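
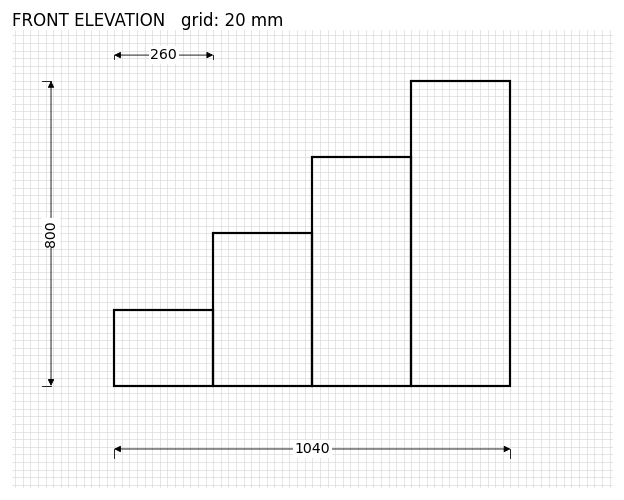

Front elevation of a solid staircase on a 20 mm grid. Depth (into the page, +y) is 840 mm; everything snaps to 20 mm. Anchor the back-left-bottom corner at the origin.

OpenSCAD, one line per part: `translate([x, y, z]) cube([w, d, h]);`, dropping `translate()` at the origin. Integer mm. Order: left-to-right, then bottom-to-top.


cube([260, 840, 200]);
translate([260, 0, 0]) cube([260, 840, 400]);
translate([520, 0, 0]) cube([260, 840, 600]);
translate([780, 0, 0]) cube([260, 840, 800]);


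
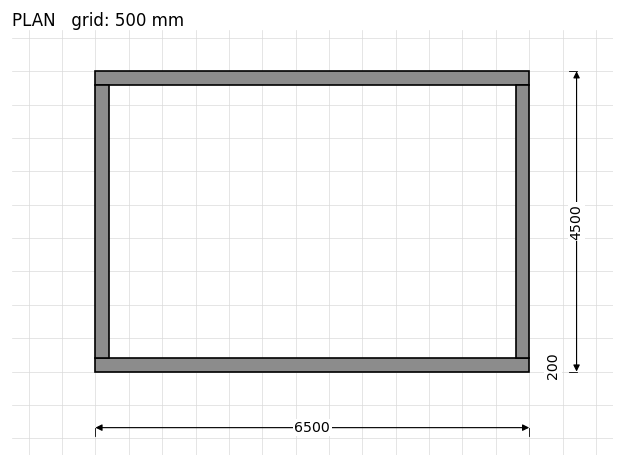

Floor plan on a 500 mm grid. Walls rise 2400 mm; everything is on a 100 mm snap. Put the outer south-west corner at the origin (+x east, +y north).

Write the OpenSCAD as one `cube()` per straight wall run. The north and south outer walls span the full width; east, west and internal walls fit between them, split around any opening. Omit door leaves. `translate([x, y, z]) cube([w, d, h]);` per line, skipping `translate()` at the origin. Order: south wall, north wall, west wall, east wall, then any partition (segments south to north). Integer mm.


cube([6500, 200, 2400]);
translate([0, 4300, 0]) cube([6500, 200, 2400]);
translate([0, 200, 0]) cube([200, 4100, 2400]);
translate([6300, 200, 0]) cube([200, 4100, 2400]);


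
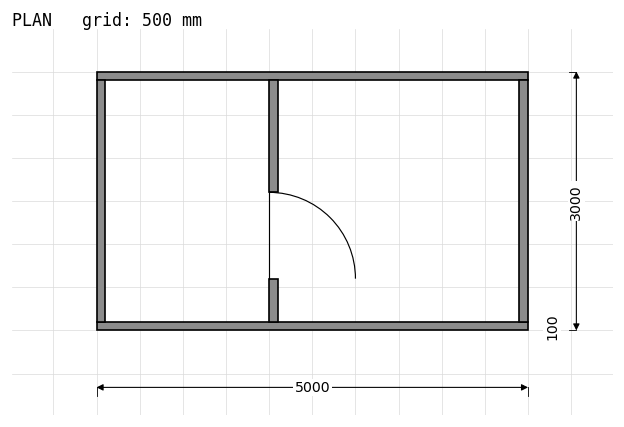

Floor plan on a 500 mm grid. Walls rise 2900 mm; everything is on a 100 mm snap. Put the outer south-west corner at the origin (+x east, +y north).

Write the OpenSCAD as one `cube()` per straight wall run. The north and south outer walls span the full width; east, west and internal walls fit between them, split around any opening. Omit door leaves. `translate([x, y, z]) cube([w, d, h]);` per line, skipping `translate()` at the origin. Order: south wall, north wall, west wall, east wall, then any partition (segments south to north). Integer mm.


cube([5000, 100, 2900]);
translate([0, 2900, 0]) cube([5000, 100, 2900]);
translate([0, 100, 0]) cube([100, 2800, 2900]);
translate([4900, 100, 0]) cube([100, 2800, 2900]);
translate([2000, 100, 0]) cube([100, 500, 2900]);
translate([2000, 1600, 0]) cube([100, 1300, 2900]);


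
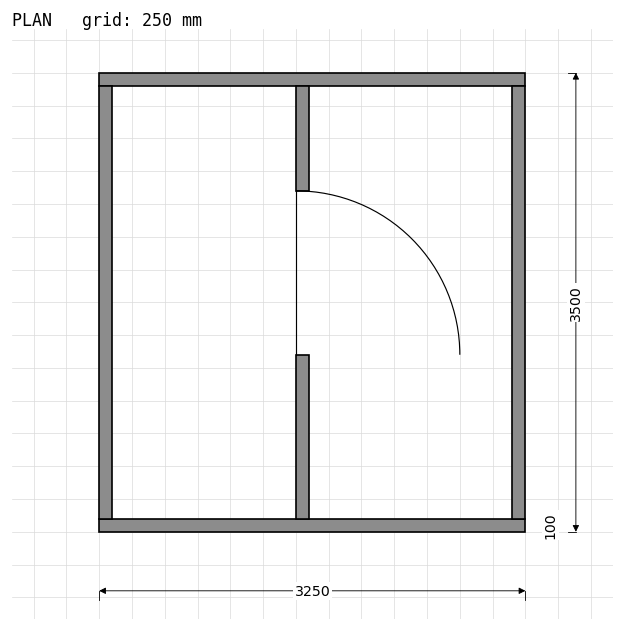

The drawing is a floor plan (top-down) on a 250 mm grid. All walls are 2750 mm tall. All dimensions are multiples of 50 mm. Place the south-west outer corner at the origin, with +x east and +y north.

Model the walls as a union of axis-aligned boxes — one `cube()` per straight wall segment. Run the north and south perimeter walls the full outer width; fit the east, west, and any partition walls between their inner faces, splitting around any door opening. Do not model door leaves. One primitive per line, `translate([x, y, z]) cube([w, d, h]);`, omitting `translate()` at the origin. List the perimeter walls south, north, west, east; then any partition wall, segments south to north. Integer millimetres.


cube([3250, 100, 2750]);
translate([0, 3400, 0]) cube([3250, 100, 2750]);
translate([0, 100, 0]) cube([100, 3300, 2750]);
translate([3150, 100, 0]) cube([100, 3300, 2750]);
translate([1500, 100, 0]) cube([100, 1250, 2750]);
translate([1500, 2600, 0]) cube([100, 800, 2750]);


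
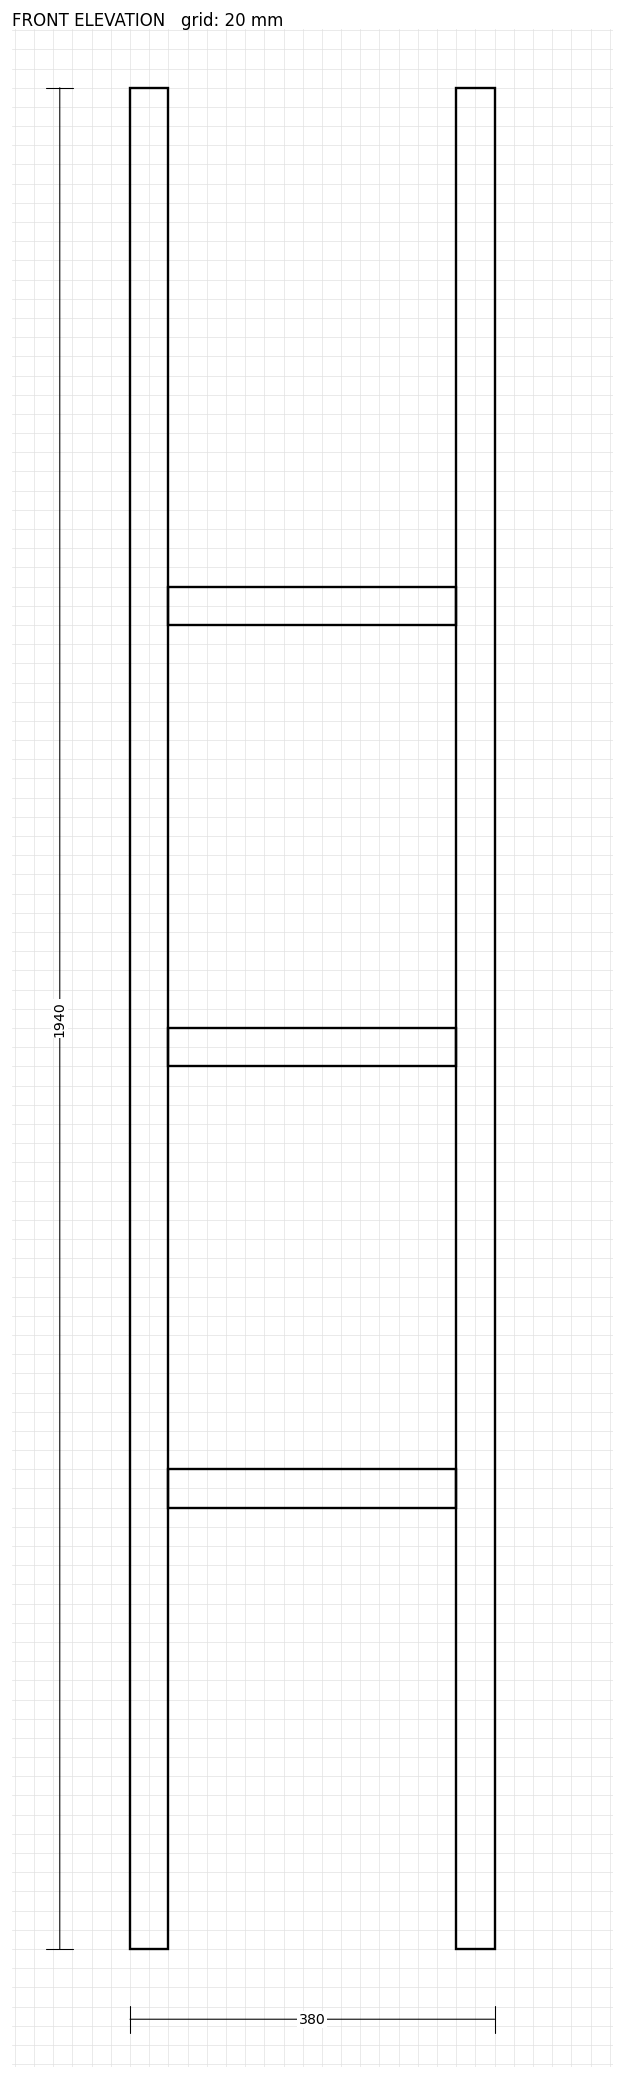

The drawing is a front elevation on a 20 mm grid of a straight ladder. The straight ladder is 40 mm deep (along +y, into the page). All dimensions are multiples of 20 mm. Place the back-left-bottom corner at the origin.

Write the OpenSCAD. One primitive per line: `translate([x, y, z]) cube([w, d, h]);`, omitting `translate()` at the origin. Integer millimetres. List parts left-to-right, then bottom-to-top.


cube([40, 40, 1940]);
translate([40, 0, 460]) cube([300, 40, 40]);
translate([40, 0, 920]) cube([300, 40, 40]);
translate([40, 0, 1380]) cube([300, 40, 40]);
translate([340, 0, 0]) cube([40, 40, 1940]);


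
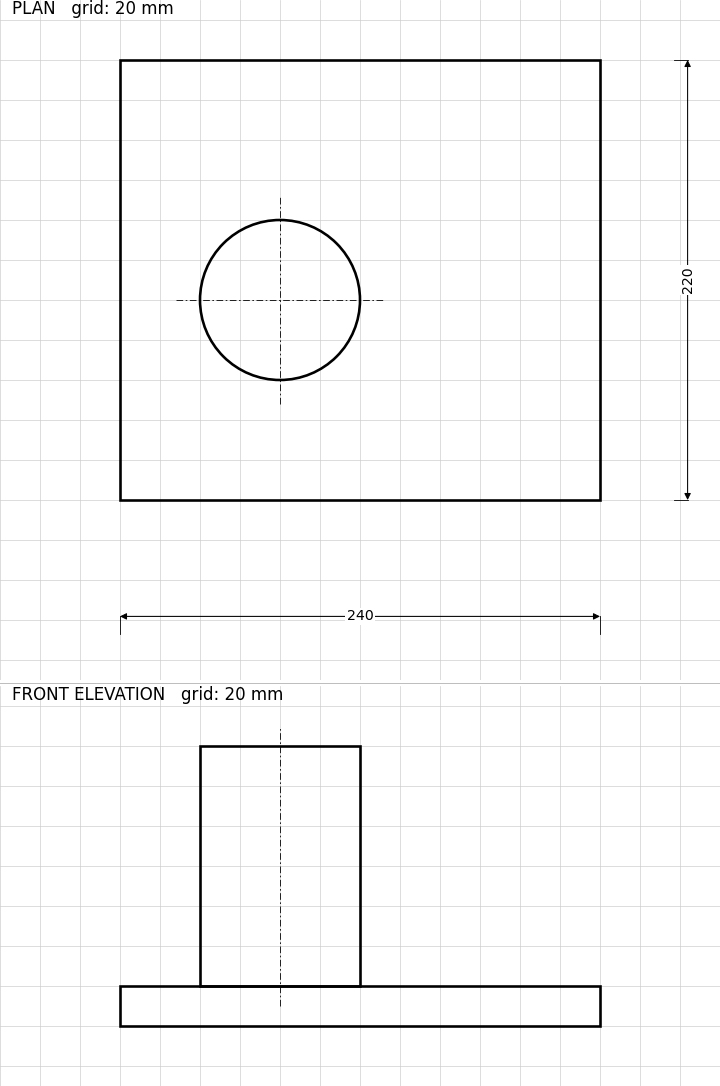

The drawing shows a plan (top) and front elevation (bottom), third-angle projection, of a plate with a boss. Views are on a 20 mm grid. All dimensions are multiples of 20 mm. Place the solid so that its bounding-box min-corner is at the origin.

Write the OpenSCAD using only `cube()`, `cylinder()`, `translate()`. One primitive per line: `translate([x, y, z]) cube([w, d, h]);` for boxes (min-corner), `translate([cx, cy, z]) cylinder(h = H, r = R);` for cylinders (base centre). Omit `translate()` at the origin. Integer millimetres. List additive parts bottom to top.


cube([240, 220, 20]);
translate([80, 100, 20]) cylinder(h = 120, r = 40);


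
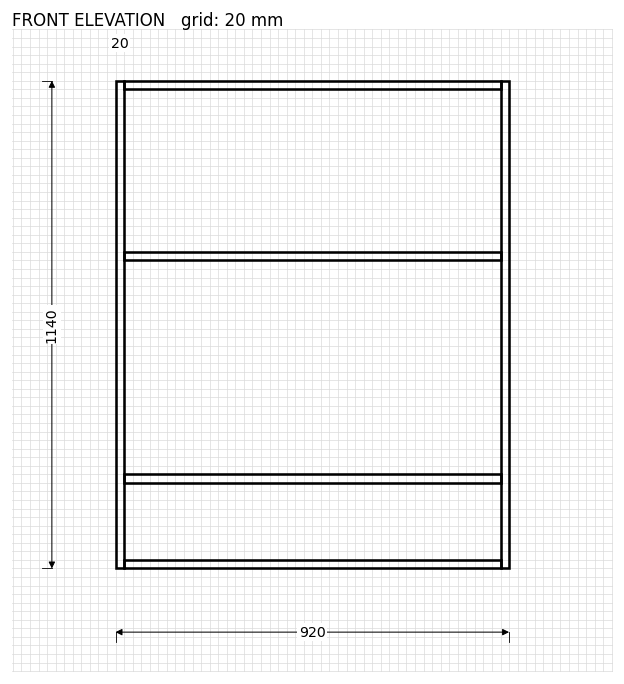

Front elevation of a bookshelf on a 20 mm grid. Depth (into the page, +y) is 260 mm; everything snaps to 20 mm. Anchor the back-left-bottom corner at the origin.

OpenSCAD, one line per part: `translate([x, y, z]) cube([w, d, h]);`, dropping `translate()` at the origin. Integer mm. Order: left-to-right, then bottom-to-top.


cube([20, 260, 1140]);
translate([20, 0, 0]) cube([880, 260, 20]);
translate([20, 0, 200]) cube([880, 260, 20]);
translate([20, 0, 720]) cube([880, 260, 20]);
translate([20, 0, 1120]) cube([880, 260, 20]);
translate([900, 0, 0]) cube([20, 260, 1140]);


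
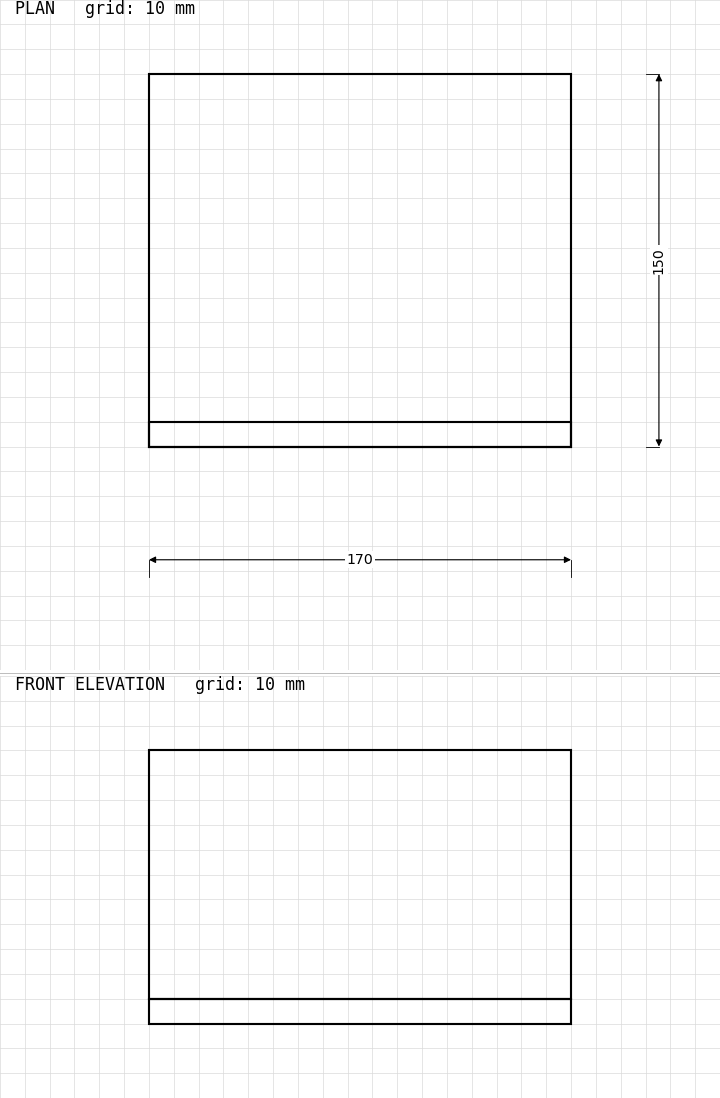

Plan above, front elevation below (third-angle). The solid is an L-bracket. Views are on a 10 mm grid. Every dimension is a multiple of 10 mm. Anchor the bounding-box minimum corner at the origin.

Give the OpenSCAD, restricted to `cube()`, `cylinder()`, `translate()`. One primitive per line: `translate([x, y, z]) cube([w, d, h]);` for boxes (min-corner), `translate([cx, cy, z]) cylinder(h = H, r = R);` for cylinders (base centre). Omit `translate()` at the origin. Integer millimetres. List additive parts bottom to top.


cube([170, 150, 10]);
translate([0, 0, 10]) cube([170, 10, 100]);


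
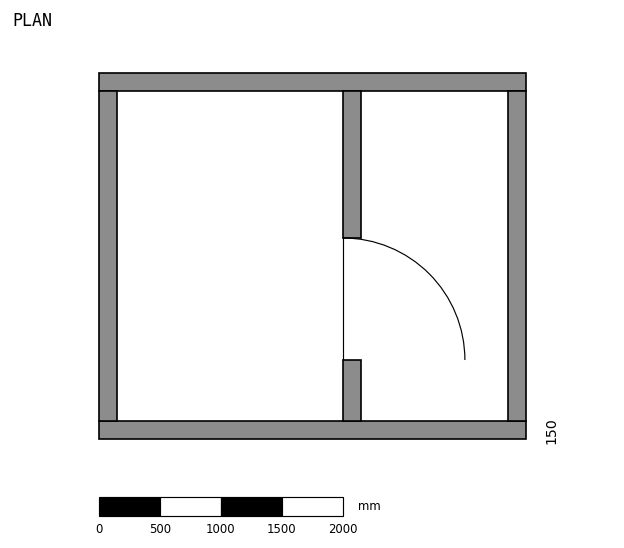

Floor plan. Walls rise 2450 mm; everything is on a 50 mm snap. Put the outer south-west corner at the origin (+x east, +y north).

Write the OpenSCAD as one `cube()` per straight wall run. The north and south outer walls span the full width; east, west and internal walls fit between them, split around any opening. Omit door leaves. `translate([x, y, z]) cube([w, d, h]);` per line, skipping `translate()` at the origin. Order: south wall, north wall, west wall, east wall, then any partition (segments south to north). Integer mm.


cube([3500, 150, 2450]);
translate([0, 2850, 0]) cube([3500, 150, 2450]);
translate([0, 150, 0]) cube([150, 2700, 2450]);
translate([3350, 150, 0]) cube([150, 2700, 2450]);
translate([2000, 150, 0]) cube([150, 500, 2450]);
translate([2000, 1650, 0]) cube([150, 1200, 2450]);


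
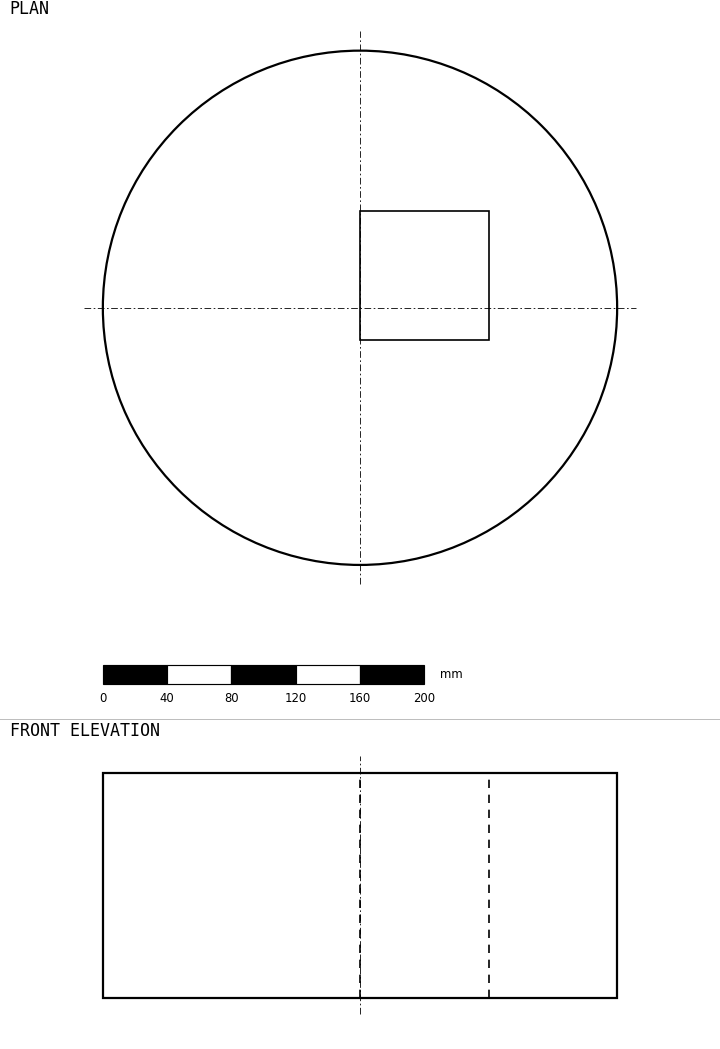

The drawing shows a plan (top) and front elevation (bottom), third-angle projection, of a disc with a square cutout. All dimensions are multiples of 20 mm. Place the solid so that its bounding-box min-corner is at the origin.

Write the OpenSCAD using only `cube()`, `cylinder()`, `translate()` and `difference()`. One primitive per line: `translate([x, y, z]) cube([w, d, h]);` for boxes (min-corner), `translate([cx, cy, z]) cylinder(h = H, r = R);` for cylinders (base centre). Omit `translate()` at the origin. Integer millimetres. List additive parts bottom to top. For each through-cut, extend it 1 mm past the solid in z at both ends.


difference() {
  translate([160, 160, 0]) cylinder(h = 140, r = 160);
  translate([160, 140, -1]) cube([80, 80, 142]);
}


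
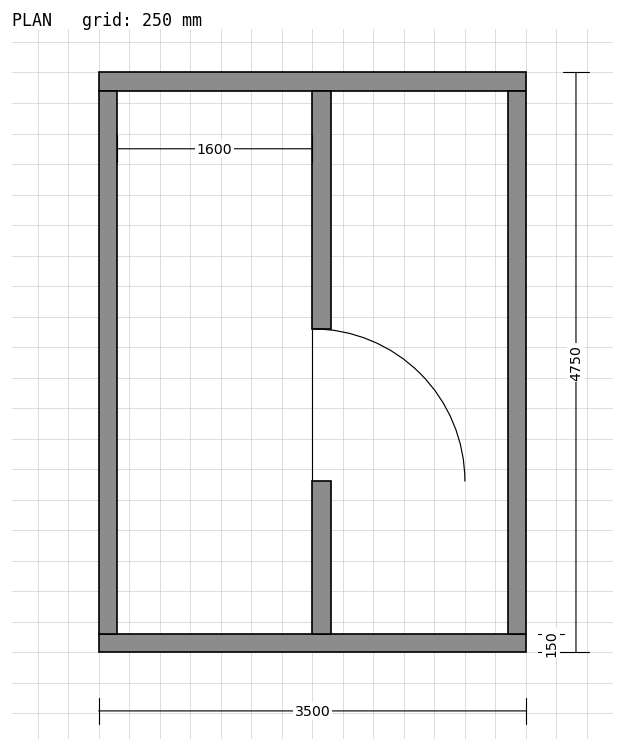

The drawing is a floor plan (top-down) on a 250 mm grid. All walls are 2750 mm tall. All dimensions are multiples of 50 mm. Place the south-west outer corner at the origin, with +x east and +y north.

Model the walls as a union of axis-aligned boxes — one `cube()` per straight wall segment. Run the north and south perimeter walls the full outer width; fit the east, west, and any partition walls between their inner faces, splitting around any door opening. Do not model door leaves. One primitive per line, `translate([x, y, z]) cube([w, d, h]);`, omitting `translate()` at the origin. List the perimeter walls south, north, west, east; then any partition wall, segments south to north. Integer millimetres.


cube([3500, 150, 2750]);
translate([0, 4600, 0]) cube([3500, 150, 2750]);
translate([0, 150, 0]) cube([150, 4450, 2750]);
translate([3350, 150, 0]) cube([150, 4450, 2750]);
translate([1750, 150, 0]) cube([150, 1250, 2750]);
translate([1750, 2650, 0]) cube([150, 1950, 2750]);


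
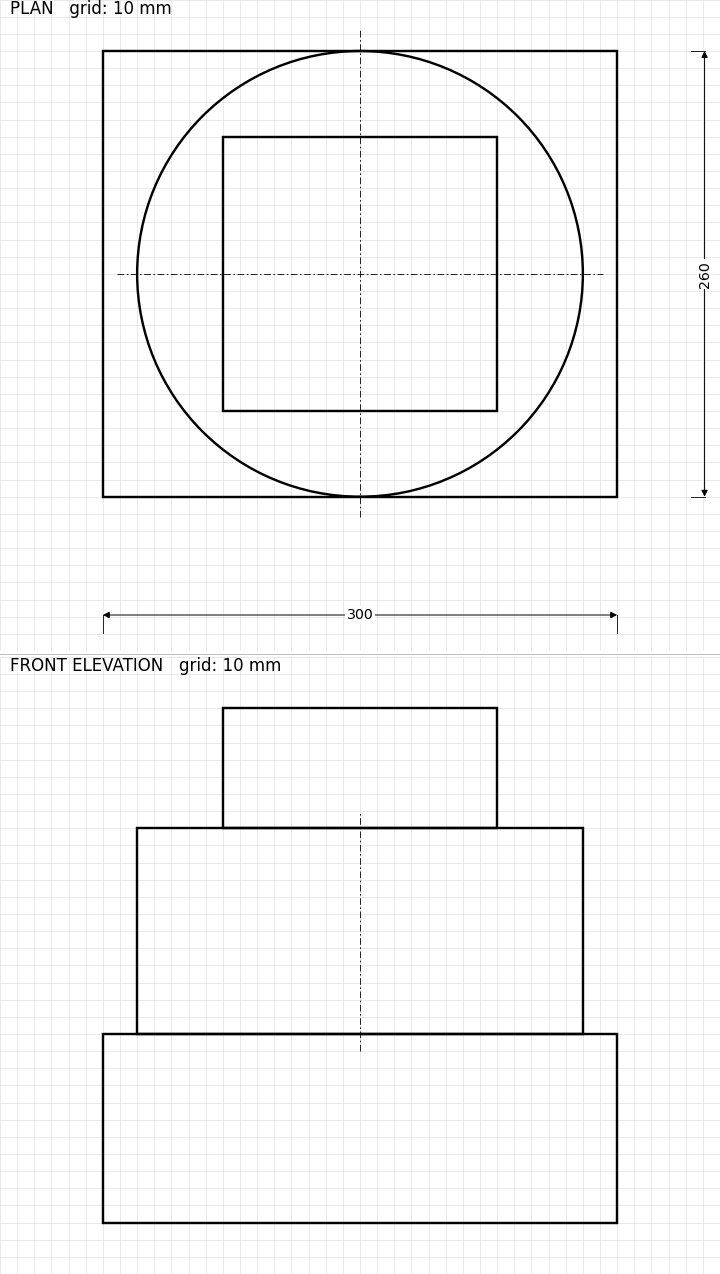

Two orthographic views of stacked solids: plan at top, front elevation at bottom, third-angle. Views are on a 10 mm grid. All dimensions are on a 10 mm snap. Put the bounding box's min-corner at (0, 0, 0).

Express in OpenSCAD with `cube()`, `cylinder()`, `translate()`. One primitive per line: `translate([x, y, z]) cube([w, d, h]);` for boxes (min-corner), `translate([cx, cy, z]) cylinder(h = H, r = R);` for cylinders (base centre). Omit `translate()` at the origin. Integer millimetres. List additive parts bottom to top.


cube([300, 260, 110]);
translate([150, 130, 110]) cylinder(h = 120, r = 130);
translate([70, 50, 230]) cube([160, 160, 70]);


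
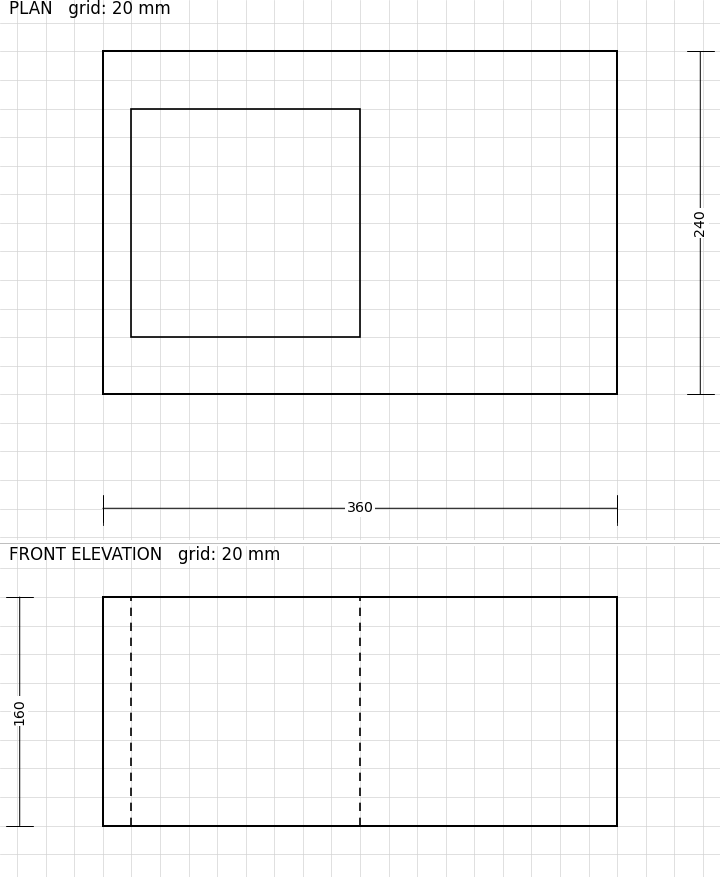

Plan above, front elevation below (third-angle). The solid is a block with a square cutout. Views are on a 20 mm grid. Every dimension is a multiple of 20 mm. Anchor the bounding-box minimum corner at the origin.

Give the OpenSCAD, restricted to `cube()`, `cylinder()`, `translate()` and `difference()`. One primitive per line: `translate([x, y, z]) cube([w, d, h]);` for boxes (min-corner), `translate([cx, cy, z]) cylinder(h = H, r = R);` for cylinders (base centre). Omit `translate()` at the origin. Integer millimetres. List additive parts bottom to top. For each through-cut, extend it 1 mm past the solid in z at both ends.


difference() {
  cube([360, 240, 160]);
  translate([20, 40, -1]) cube([160, 160, 162]);
}


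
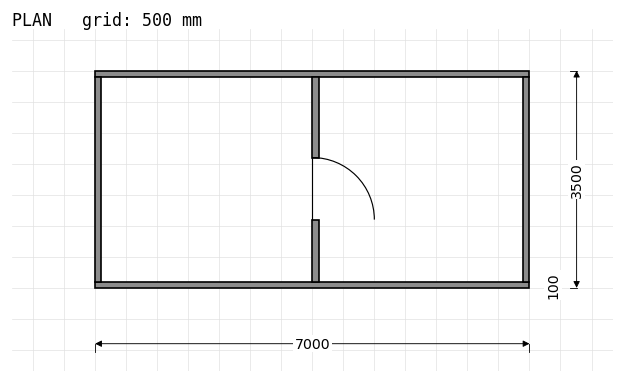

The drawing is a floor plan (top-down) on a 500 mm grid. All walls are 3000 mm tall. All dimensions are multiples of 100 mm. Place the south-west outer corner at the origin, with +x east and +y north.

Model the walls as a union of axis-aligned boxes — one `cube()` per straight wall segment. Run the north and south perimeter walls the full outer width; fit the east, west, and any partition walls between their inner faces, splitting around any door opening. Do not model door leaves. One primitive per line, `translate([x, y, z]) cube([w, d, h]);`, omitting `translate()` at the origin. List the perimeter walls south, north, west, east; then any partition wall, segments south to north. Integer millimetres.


cube([7000, 100, 3000]);
translate([0, 3400, 0]) cube([7000, 100, 3000]);
translate([0, 100, 0]) cube([100, 3300, 3000]);
translate([6900, 100, 0]) cube([100, 3300, 3000]);
translate([3500, 100, 0]) cube([100, 1000, 3000]);
translate([3500, 2100, 0]) cube([100, 1300, 3000]);


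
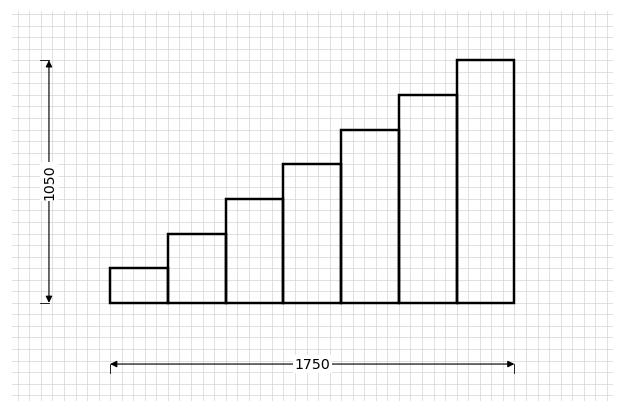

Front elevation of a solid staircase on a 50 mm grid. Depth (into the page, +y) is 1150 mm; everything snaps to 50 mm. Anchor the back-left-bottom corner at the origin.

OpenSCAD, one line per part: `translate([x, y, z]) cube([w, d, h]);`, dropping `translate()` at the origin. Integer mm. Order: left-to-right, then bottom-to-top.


cube([250, 1150, 150]);
translate([250, 0, 0]) cube([250, 1150, 300]);
translate([500, 0, 0]) cube([250, 1150, 450]);
translate([750, 0, 0]) cube([250, 1150, 600]);
translate([1000, 0, 0]) cube([250, 1150, 750]);
translate([1250, 0, 0]) cube([250, 1150, 900]);
translate([1500, 0, 0]) cube([250, 1150, 1050]);


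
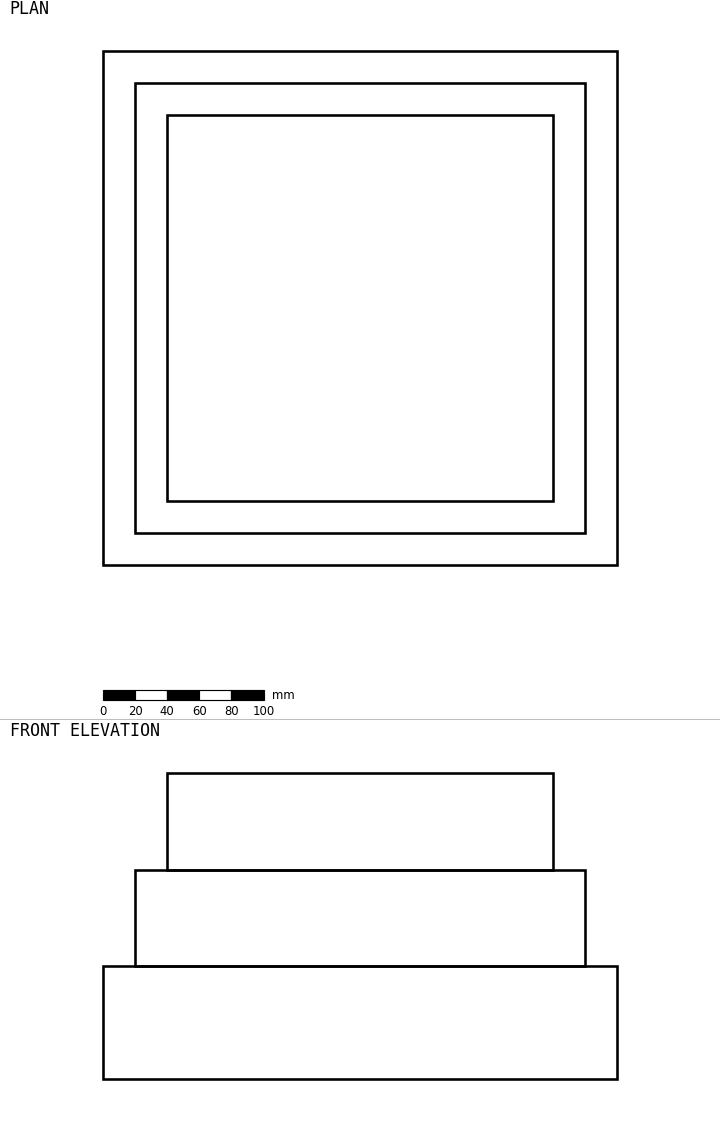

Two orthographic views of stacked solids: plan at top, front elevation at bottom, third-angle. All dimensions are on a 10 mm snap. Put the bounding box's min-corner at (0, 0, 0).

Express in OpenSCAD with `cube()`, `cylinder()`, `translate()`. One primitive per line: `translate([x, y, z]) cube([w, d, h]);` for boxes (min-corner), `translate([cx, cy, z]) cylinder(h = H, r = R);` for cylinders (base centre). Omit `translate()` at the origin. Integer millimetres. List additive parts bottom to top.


cube([320, 320, 70]);
translate([20, 20, 70]) cube([280, 280, 60]);
translate([40, 40, 130]) cube([240, 240, 60]);


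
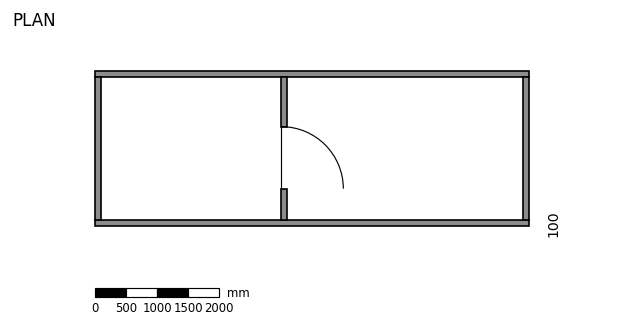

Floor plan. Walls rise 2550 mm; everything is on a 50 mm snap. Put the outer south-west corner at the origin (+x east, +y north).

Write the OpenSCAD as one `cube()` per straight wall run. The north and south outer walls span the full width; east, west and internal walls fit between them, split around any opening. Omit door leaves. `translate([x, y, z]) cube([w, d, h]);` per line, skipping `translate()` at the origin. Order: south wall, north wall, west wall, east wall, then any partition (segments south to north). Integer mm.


cube([7000, 100, 2550]);
translate([0, 2400, 0]) cube([7000, 100, 2550]);
translate([0, 100, 0]) cube([100, 2300, 2550]);
translate([6900, 100, 0]) cube([100, 2300, 2550]);
translate([3000, 100, 0]) cube([100, 500, 2550]);
translate([3000, 1600, 0]) cube([100, 800, 2550]);


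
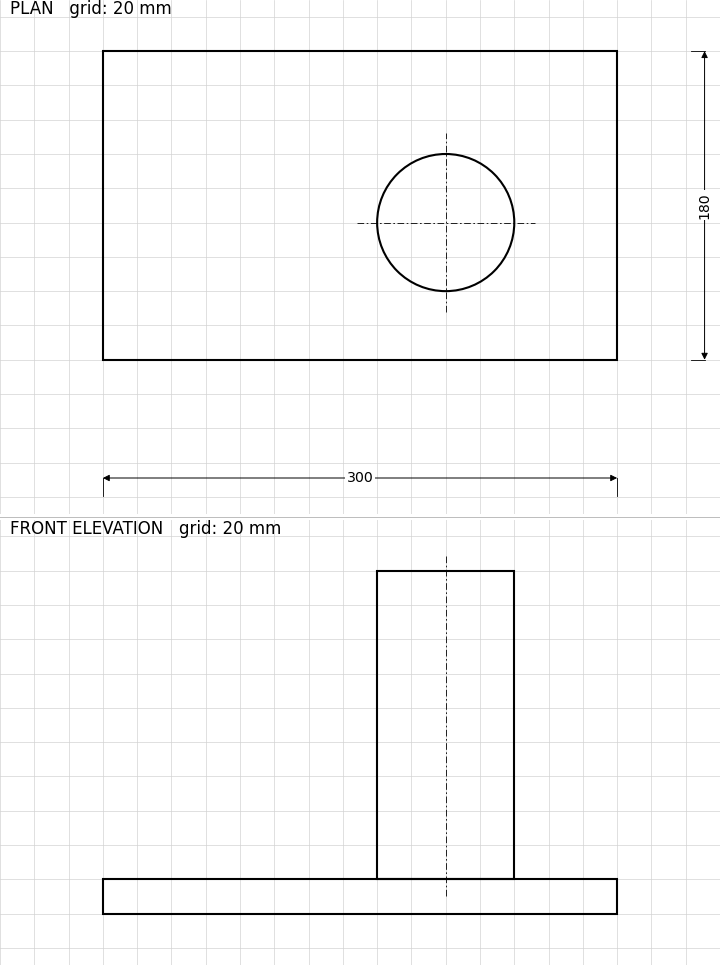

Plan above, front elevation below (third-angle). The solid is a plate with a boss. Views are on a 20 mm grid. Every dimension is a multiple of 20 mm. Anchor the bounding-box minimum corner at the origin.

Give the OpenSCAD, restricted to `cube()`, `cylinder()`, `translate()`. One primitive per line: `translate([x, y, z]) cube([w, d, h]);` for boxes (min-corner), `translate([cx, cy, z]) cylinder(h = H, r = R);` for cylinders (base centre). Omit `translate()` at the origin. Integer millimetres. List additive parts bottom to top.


cube([300, 180, 20]);
translate([200, 80, 20]) cylinder(h = 180, r = 40);


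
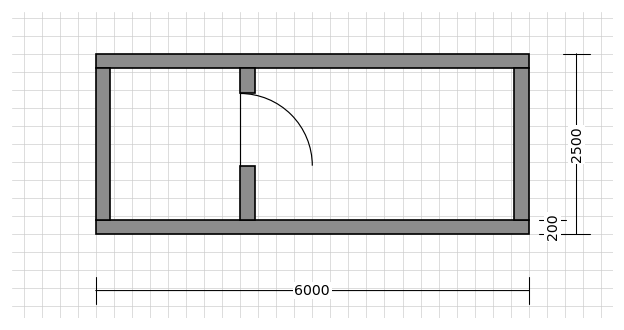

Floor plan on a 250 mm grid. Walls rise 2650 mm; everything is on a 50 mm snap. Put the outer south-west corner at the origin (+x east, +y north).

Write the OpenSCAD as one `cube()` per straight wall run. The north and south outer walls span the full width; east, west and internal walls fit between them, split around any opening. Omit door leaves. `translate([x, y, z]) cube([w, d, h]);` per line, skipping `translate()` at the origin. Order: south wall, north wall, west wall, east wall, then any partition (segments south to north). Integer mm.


cube([6000, 200, 2650]);
translate([0, 2300, 0]) cube([6000, 200, 2650]);
translate([0, 200, 0]) cube([200, 2100, 2650]);
translate([5800, 200, 0]) cube([200, 2100, 2650]);
translate([2000, 200, 0]) cube([200, 750, 2650]);
translate([2000, 1950, 0]) cube([200, 350, 2650]);


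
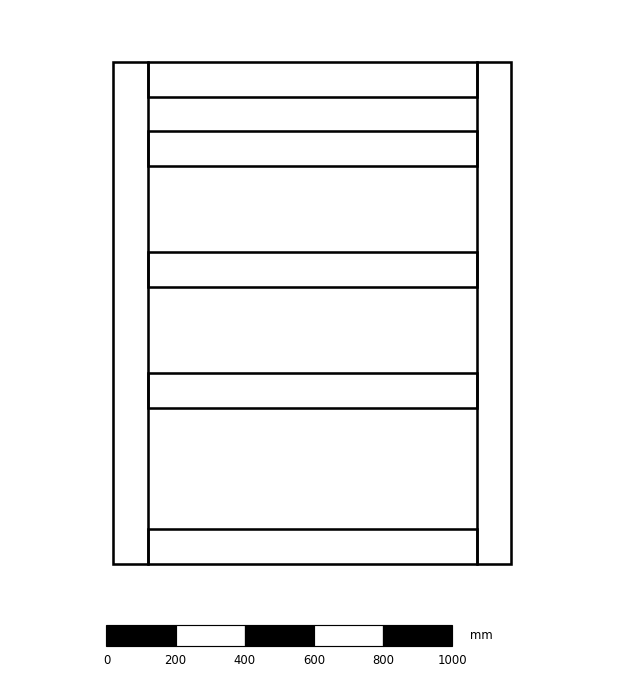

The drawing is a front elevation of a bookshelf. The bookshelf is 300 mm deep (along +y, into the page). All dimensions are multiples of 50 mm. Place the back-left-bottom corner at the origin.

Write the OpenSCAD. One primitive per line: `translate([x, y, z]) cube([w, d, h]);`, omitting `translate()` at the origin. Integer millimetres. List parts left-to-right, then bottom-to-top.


cube([100, 300, 1450]);
translate([100, 0, 0]) cube([950, 300, 100]);
translate([100, 0, 450]) cube([950, 300, 100]);
translate([100, 0, 800]) cube([950, 300, 100]);
translate([100, 0, 1150]) cube([950, 300, 100]);
translate([100, 0, 1350]) cube([950, 300, 100]);
translate([1050, 0, 0]) cube([100, 300, 1450]);


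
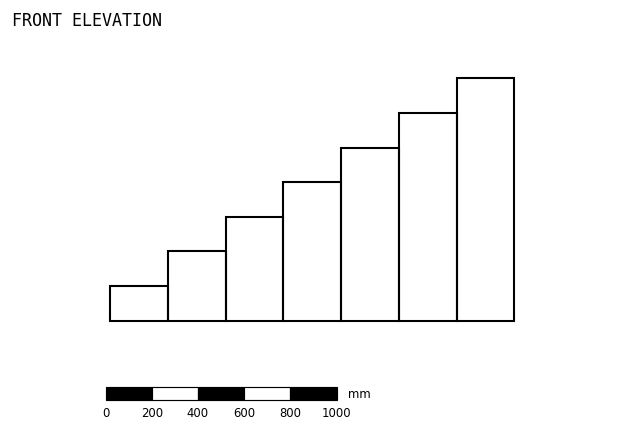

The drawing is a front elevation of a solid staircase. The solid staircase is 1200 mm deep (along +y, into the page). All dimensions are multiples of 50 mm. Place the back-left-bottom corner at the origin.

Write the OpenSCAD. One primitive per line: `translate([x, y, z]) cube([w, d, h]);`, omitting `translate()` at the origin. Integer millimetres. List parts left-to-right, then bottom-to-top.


cube([250, 1200, 150]);
translate([250, 0, 0]) cube([250, 1200, 300]);
translate([500, 0, 0]) cube([250, 1200, 450]);
translate([750, 0, 0]) cube([250, 1200, 600]);
translate([1000, 0, 0]) cube([250, 1200, 750]);
translate([1250, 0, 0]) cube([250, 1200, 900]);
translate([1500, 0, 0]) cube([250, 1200, 1050]);


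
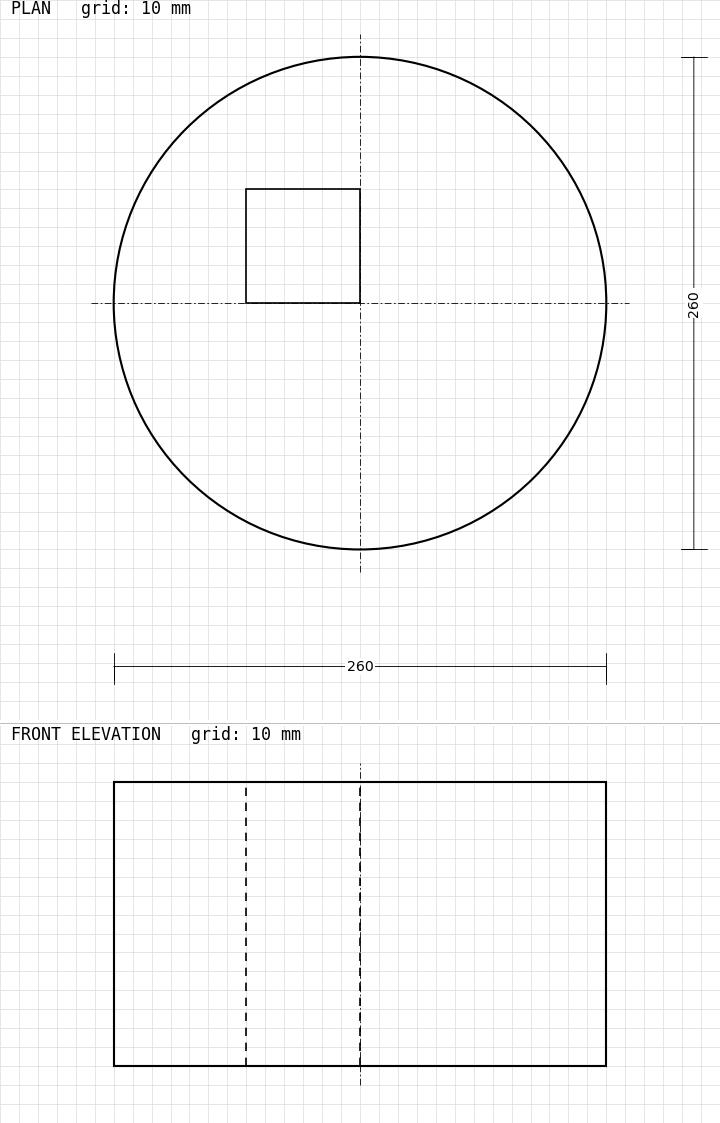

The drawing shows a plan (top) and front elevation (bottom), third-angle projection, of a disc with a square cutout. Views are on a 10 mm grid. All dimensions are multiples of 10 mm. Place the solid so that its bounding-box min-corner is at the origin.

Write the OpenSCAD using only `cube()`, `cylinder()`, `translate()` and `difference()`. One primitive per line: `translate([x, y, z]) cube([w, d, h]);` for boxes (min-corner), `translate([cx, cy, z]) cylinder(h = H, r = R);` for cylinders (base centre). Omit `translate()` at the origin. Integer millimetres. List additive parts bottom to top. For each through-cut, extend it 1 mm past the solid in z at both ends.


difference() {
  translate([130, 130, 0]) cylinder(h = 150, r = 130);
  translate([70, 130, -1]) cube([60, 60, 152]);
}


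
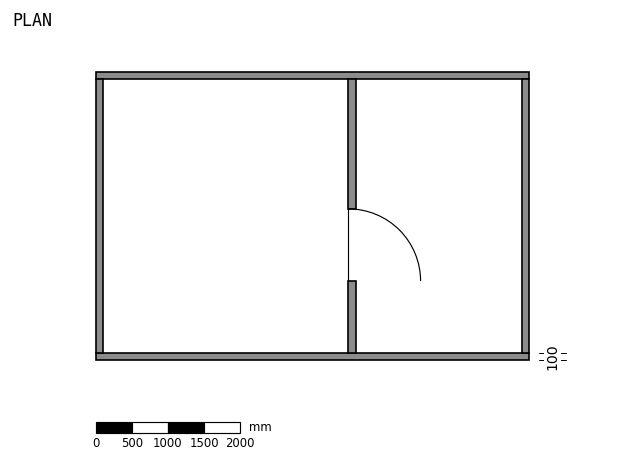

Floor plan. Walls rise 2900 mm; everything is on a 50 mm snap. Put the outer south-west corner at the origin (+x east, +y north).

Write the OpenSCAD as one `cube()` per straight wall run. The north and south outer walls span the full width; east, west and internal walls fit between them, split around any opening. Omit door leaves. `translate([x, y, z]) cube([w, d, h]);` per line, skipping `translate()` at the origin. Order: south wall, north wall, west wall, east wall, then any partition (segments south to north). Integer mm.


cube([6000, 100, 2900]);
translate([0, 3900, 0]) cube([6000, 100, 2900]);
translate([0, 100, 0]) cube([100, 3800, 2900]);
translate([5900, 100, 0]) cube([100, 3800, 2900]);
translate([3500, 100, 0]) cube([100, 1000, 2900]);
translate([3500, 2100, 0]) cube([100, 1800, 2900]);


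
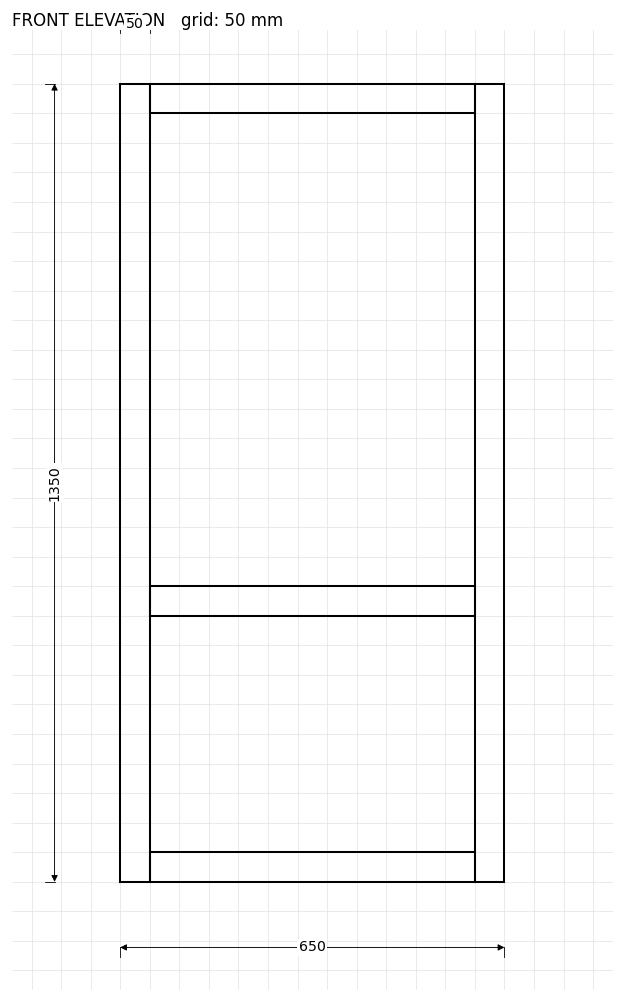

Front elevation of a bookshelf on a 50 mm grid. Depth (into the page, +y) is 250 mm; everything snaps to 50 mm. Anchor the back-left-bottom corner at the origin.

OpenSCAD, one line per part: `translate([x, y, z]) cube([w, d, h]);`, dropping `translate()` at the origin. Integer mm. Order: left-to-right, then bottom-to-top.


cube([50, 250, 1350]);
translate([50, 0, 0]) cube([550, 250, 50]);
translate([50, 0, 450]) cube([550, 250, 50]);
translate([50, 0, 1300]) cube([550, 250, 50]);
translate([600, 0, 0]) cube([50, 250, 1350]);


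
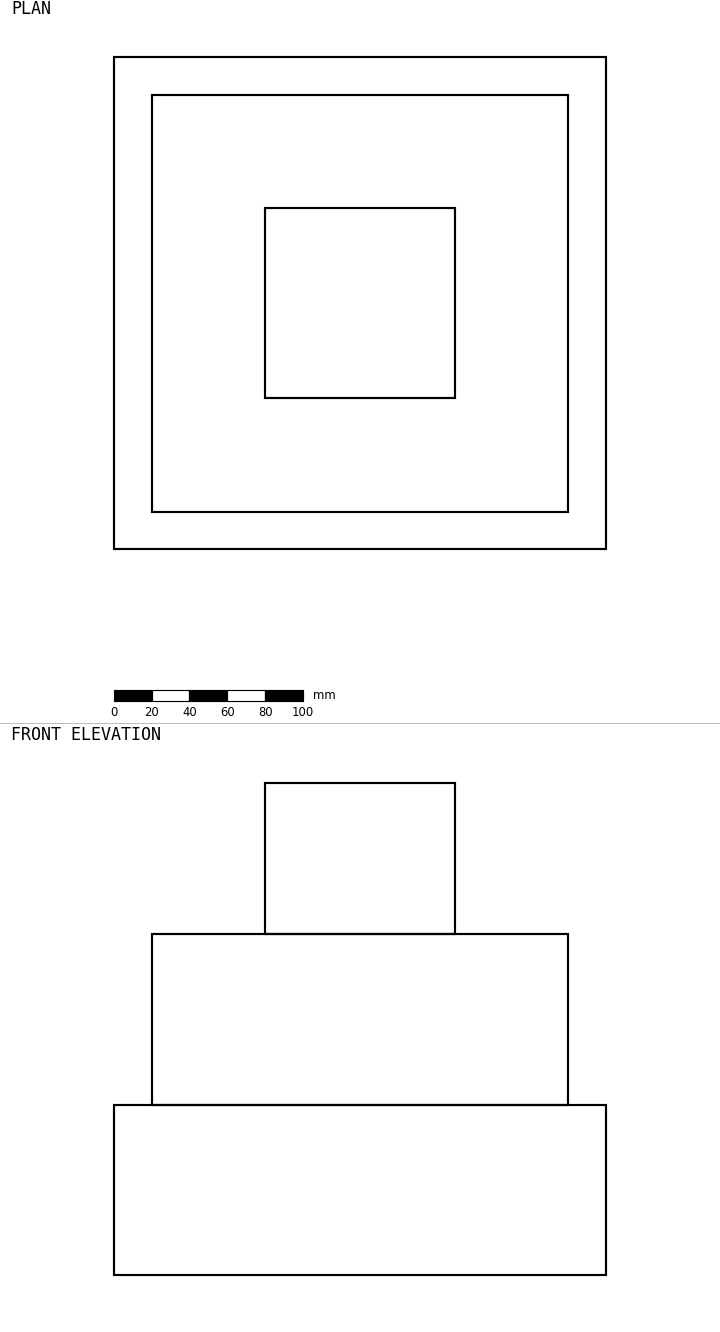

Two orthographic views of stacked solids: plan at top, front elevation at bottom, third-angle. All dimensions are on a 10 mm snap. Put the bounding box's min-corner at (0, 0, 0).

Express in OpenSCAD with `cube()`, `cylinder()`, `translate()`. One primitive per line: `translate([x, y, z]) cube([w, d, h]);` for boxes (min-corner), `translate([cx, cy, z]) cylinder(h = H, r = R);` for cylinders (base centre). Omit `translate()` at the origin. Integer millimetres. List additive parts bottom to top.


cube([260, 260, 90]);
translate([20, 20, 90]) cube([220, 220, 90]);
translate([80, 80, 180]) cube([100, 100, 80]);


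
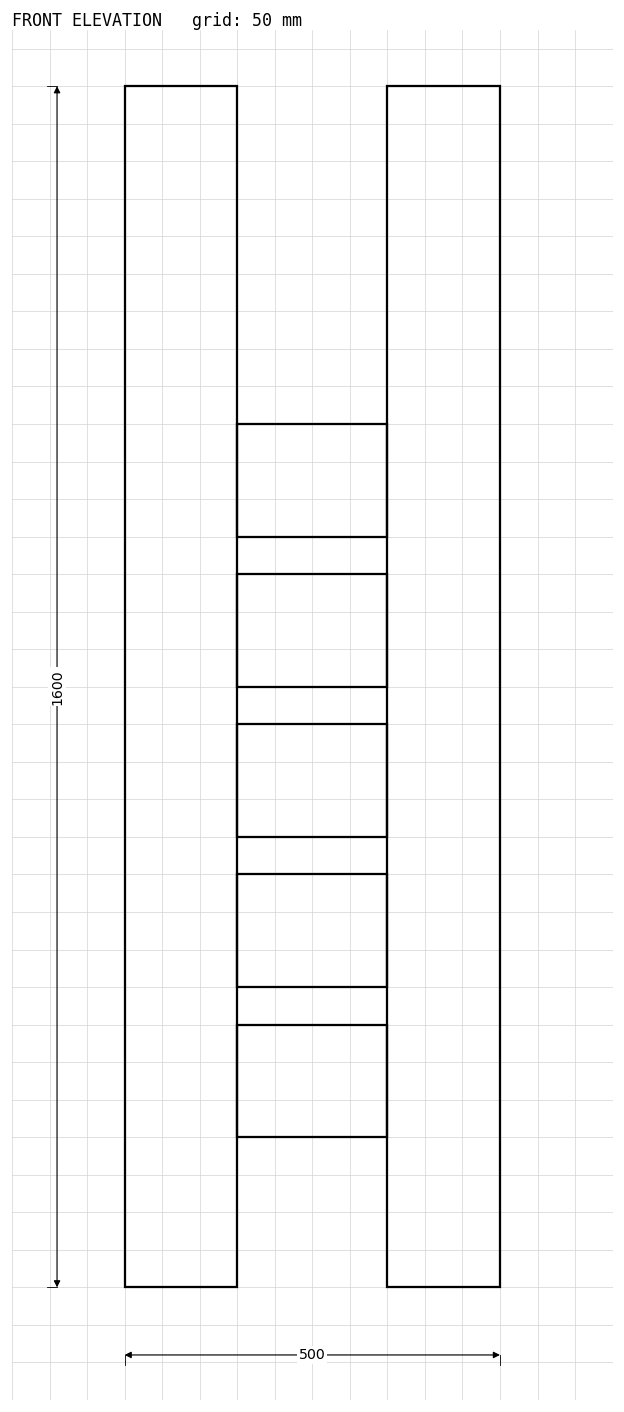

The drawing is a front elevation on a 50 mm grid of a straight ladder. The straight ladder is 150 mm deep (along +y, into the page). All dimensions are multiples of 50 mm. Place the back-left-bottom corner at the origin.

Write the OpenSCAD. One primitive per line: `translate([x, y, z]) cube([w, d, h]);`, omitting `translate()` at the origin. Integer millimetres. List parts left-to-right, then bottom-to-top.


cube([150, 150, 1600]);
translate([150, 0, 200]) cube([200, 150, 150]);
translate([150, 0, 400]) cube([200, 150, 150]);
translate([150, 0, 600]) cube([200, 150, 150]);
translate([150, 0, 800]) cube([200, 150, 150]);
translate([150, 0, 1000]) cube([200, 150, 150]);
translate([350, 0, 0]) cube([150, 150, 1600]);


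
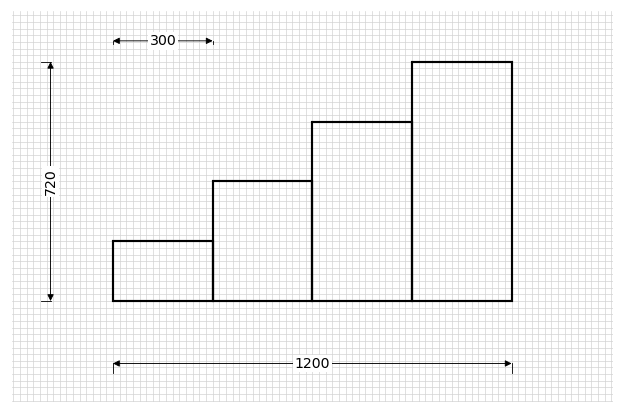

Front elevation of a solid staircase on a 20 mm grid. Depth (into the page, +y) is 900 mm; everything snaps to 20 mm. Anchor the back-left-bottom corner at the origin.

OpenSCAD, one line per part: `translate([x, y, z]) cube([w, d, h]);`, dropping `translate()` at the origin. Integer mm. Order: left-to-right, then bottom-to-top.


cube([300, 900, 180]);
translate([300, 0, 0]) cube([300, 900, 360]);
translate([600, 0, 0]) cube([300, 900, 540]);
translate([900, 0, 0]) cube([300, 900, 720]);


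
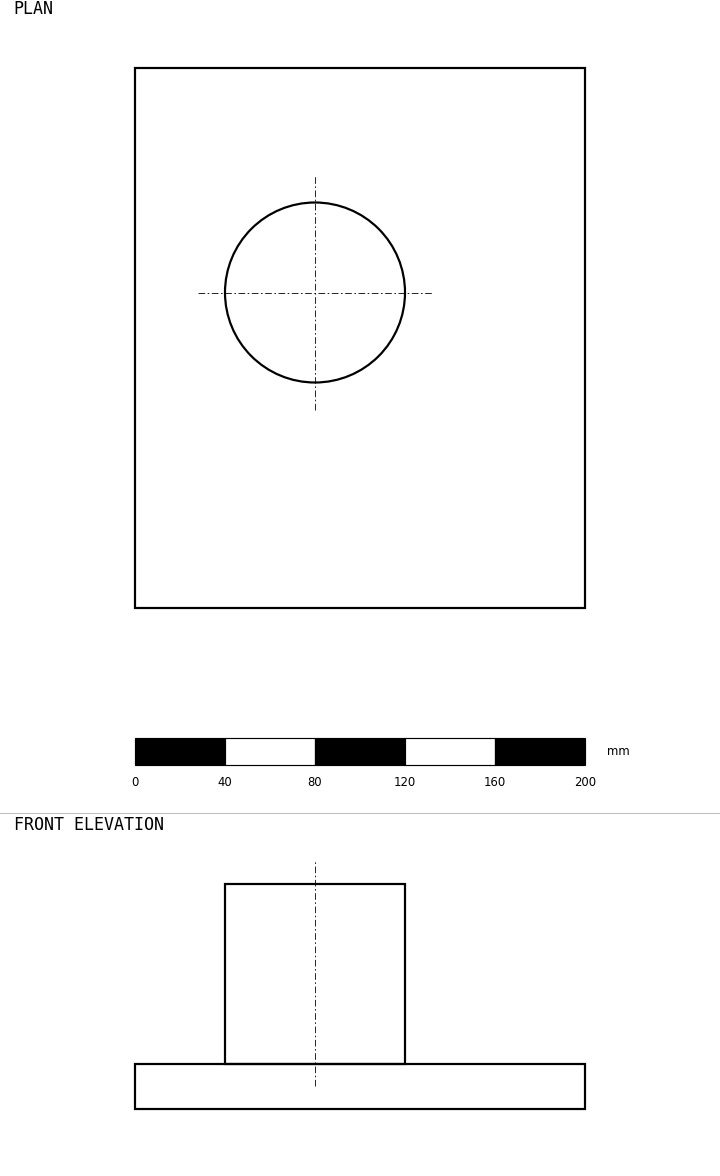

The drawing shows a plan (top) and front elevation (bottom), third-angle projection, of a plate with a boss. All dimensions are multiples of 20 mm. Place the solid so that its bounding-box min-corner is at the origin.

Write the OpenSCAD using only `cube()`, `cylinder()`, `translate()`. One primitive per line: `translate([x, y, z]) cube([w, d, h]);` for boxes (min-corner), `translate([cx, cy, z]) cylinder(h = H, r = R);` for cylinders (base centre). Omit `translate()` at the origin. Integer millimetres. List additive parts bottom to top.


cube([200, 240, 20]);
translate([80, 140, 20]) cylinder(h = 80, r = 40);


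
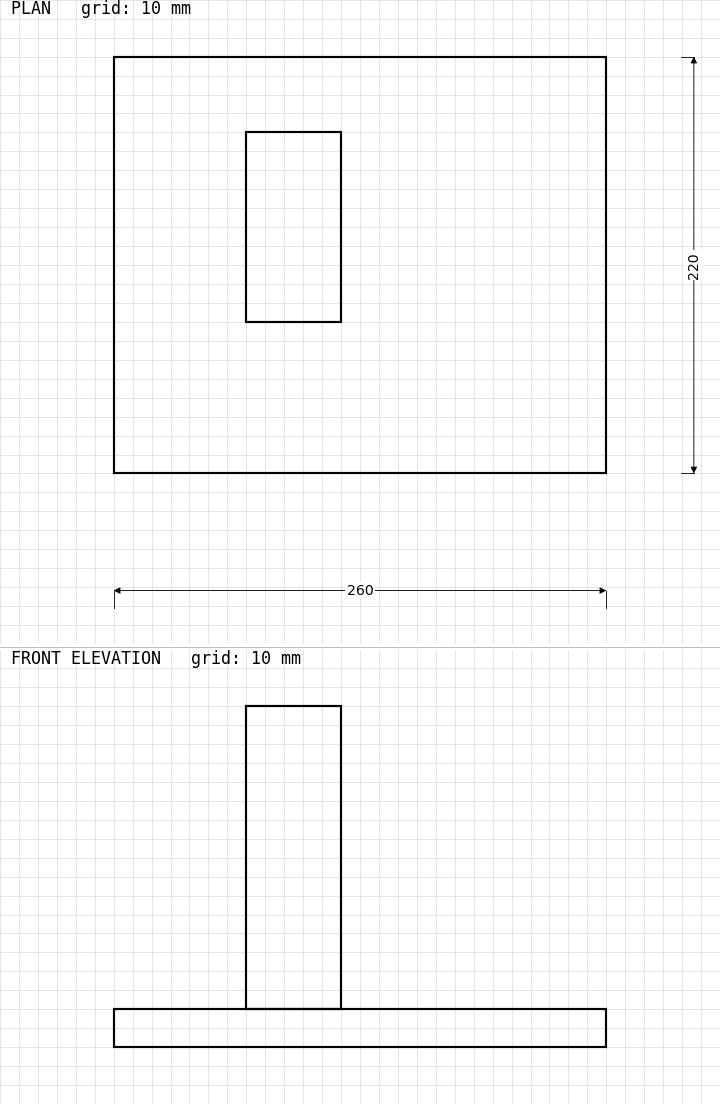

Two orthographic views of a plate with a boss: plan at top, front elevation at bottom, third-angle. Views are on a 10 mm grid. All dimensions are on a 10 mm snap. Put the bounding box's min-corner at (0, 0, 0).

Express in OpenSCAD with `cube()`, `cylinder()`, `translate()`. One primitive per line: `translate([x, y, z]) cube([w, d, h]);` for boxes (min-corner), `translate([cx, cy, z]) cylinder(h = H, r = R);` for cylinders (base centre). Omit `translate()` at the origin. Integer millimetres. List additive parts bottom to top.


cube([260, 220, 20]);
translate([70, 80, 20]) cube([50, 100, 160]);


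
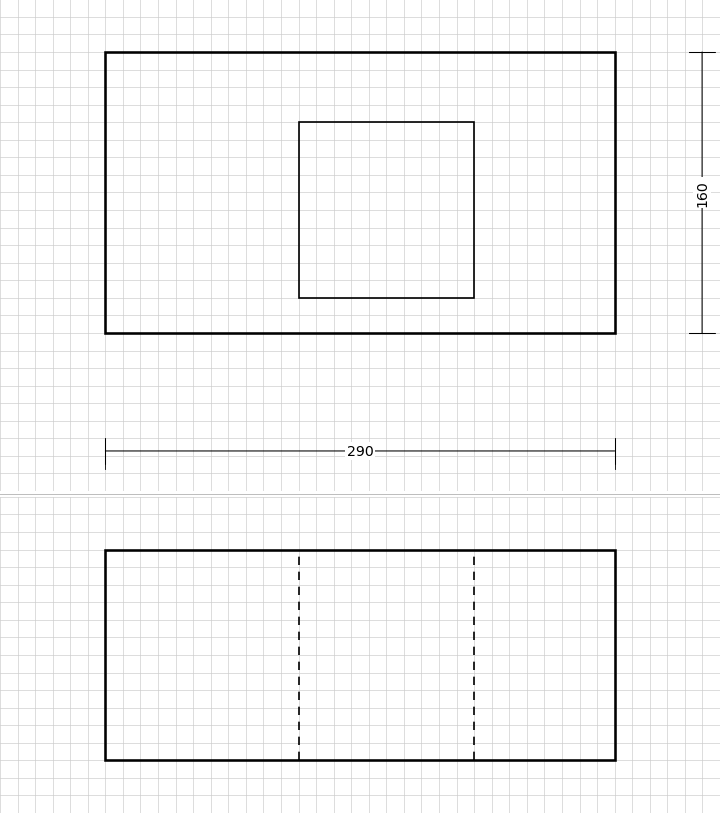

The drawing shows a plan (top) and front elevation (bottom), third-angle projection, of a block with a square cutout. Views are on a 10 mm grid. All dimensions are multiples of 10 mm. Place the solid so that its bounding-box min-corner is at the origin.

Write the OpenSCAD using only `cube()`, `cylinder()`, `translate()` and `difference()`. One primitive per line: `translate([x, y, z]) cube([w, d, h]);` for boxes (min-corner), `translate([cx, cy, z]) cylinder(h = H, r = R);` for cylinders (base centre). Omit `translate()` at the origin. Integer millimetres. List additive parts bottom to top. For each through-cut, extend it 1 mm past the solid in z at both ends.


difference() {
  cube([290, 160, 120]);
  translate([110, 20, -1]) cube([100, 100, 122]);
}


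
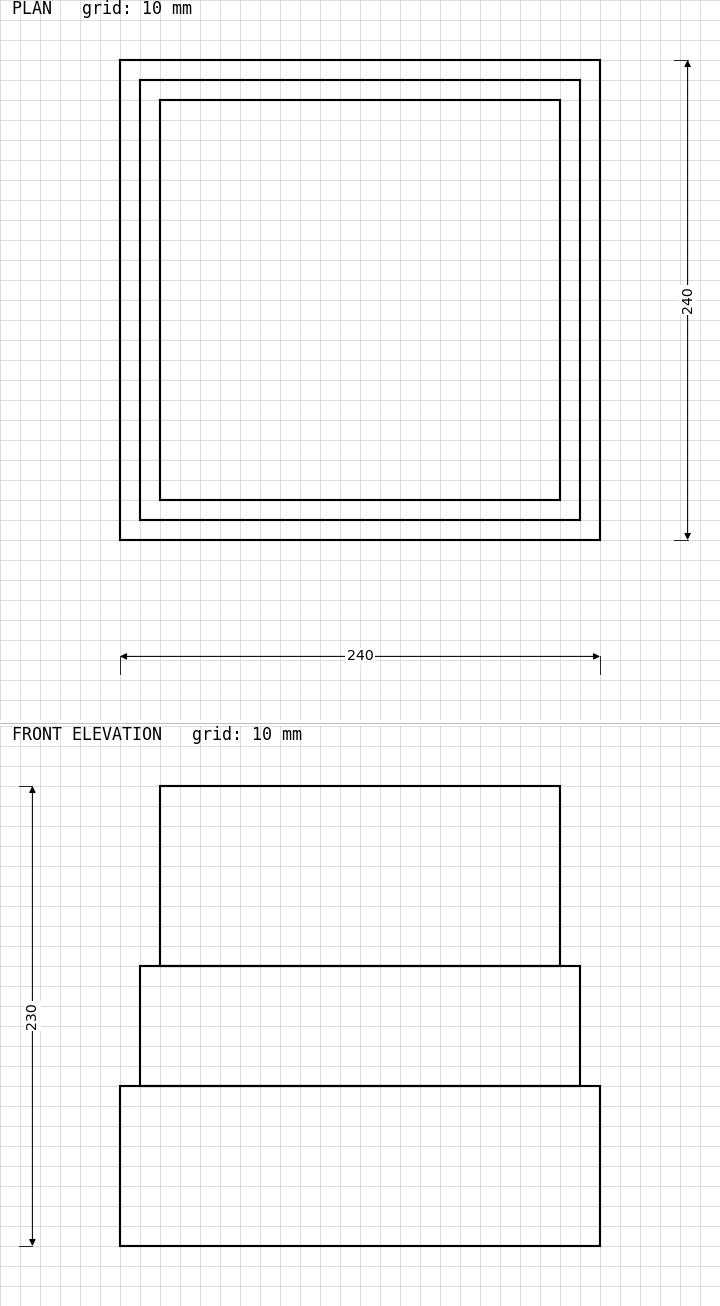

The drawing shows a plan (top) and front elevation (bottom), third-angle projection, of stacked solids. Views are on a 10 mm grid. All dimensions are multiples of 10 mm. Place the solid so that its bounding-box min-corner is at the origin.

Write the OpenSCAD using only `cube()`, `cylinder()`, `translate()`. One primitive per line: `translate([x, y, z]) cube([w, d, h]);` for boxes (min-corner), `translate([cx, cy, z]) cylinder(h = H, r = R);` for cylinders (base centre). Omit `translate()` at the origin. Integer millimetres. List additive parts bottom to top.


cube([240, 240, 80]);
translate([10, 10, 80]) cube([220, 220, 60]);
translate([20, 20, 140]) cube([200, 200, 90]);


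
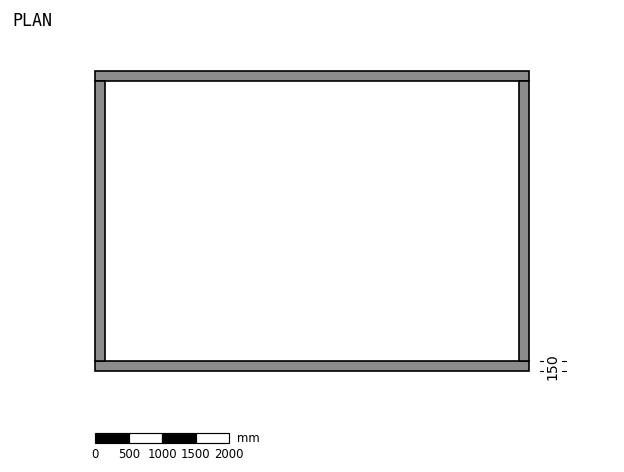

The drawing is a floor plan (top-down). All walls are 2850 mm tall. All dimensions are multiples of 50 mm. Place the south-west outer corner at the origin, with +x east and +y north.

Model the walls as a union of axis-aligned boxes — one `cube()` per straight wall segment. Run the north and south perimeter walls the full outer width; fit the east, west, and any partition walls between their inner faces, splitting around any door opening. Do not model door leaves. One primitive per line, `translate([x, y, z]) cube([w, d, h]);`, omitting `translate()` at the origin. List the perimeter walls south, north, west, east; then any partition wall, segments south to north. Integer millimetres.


cube([6500, 150, 2850]);
translate([0, 4350, 0]) cube([6500, 150, 2850]);
translate([0, 150, 0]) cube([150, 4200, 2850]);
translate([6350, 150, 0]) cube([150, 4200, 2850]);


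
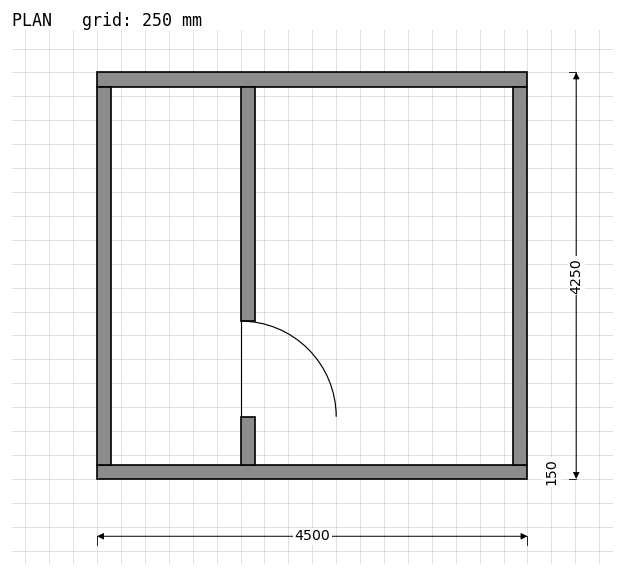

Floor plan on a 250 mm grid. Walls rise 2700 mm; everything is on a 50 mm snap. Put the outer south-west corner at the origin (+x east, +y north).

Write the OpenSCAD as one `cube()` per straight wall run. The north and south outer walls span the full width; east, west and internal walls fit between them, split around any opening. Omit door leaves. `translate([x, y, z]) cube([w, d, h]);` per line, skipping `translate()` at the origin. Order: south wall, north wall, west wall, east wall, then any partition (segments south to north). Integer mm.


cube([4500, 150, 2700]);
translate([0, 4100, 0]) cube([4500, 150, 2700]);
translate([0, 150, 0]) cube([150, 3950, 2700]);
translate([4350, 150, 0]) cube([150, 3950, 2700]);
translate([1500, 150, 0]) cube([150, 500, 2700]);
translate([1500, 1650, 0]) cube([150, 2450, 2700]);


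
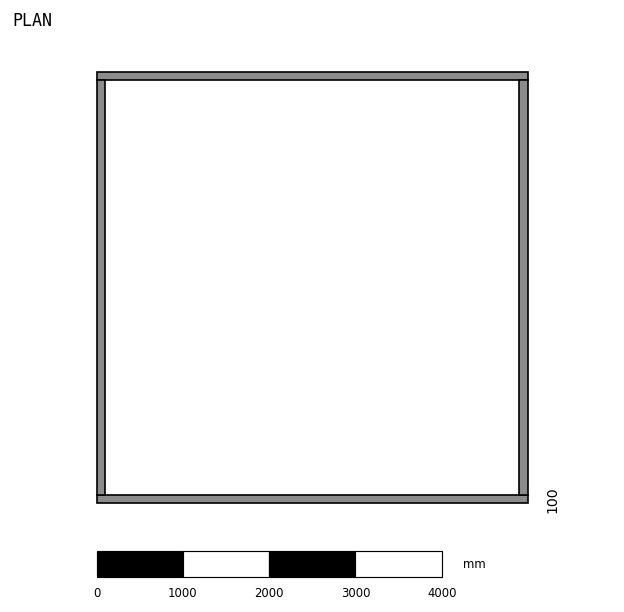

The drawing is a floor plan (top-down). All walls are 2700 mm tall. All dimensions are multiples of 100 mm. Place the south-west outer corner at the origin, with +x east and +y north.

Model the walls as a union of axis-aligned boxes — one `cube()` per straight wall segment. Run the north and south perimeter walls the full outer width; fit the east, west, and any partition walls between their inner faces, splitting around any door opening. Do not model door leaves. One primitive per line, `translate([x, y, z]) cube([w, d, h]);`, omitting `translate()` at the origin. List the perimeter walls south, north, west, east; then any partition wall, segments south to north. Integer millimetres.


cube([5000, 100, 2700]);
translate([0, 4900, 0]) cube([5000, 100, 2700]);
translate([0, 100, 0]) cube([100, 4800, 2700]);
translate([4900, 100, 0]) cube([100, 4800, 2700]);


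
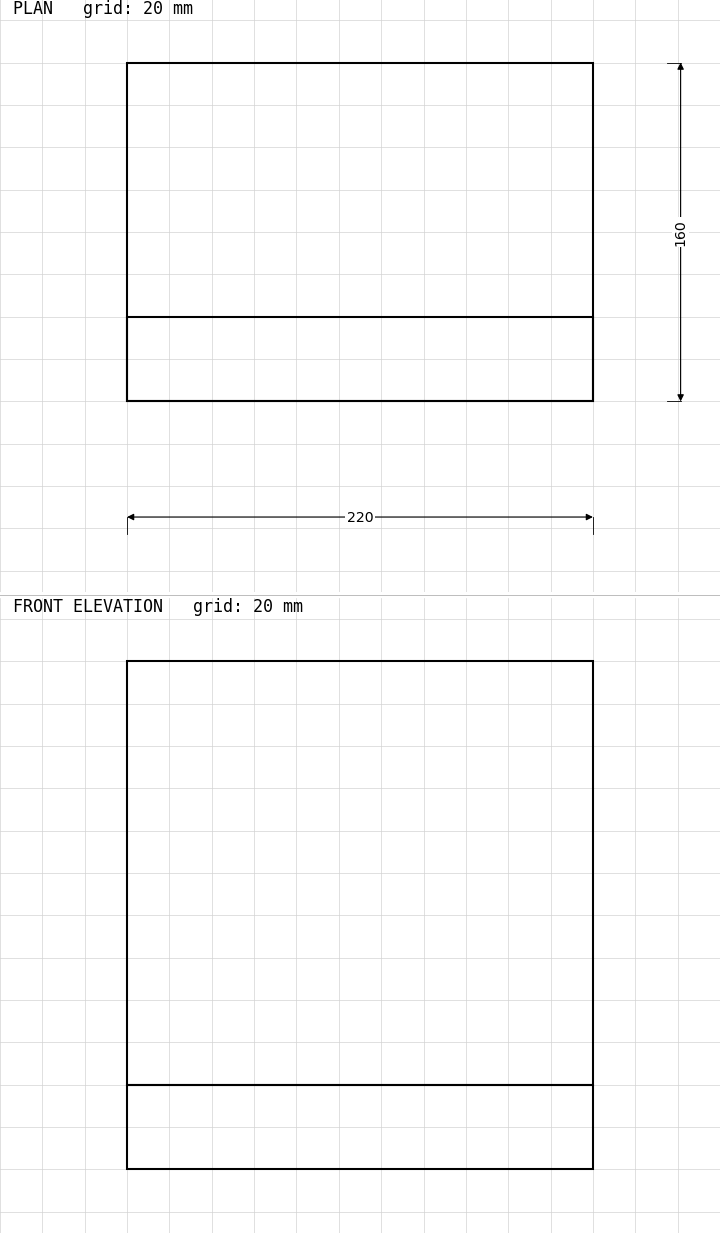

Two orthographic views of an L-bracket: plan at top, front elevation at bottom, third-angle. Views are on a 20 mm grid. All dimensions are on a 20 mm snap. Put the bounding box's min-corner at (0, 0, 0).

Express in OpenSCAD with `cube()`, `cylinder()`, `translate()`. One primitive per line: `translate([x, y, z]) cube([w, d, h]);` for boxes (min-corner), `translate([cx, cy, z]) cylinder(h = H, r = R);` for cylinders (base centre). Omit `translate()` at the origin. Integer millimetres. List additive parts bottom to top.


cube([220, 160, 40]);
translate([0, 0, 40]) cube([220, 40, 200]);


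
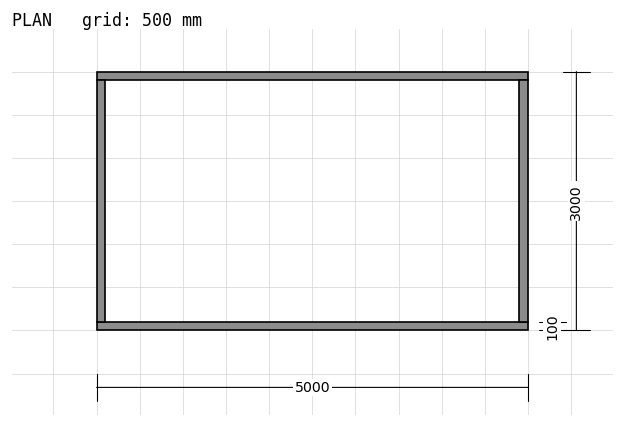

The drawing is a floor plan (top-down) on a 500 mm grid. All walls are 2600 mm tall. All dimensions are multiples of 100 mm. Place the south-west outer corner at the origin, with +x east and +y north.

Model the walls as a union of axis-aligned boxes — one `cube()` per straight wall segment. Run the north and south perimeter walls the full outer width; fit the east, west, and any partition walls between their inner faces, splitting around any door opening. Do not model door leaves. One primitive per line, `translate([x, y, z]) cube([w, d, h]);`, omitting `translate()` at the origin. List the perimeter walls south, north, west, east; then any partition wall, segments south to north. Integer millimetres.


cube([5000, 100, 2600]);
translate([0, 2900, 0]) cube([5000, 100, 2600]);
translate([0, 100, 0]) cube([100, 2800, 2600]);
translate([4900, 100, 0]) cube([100, 2800, 2600]);


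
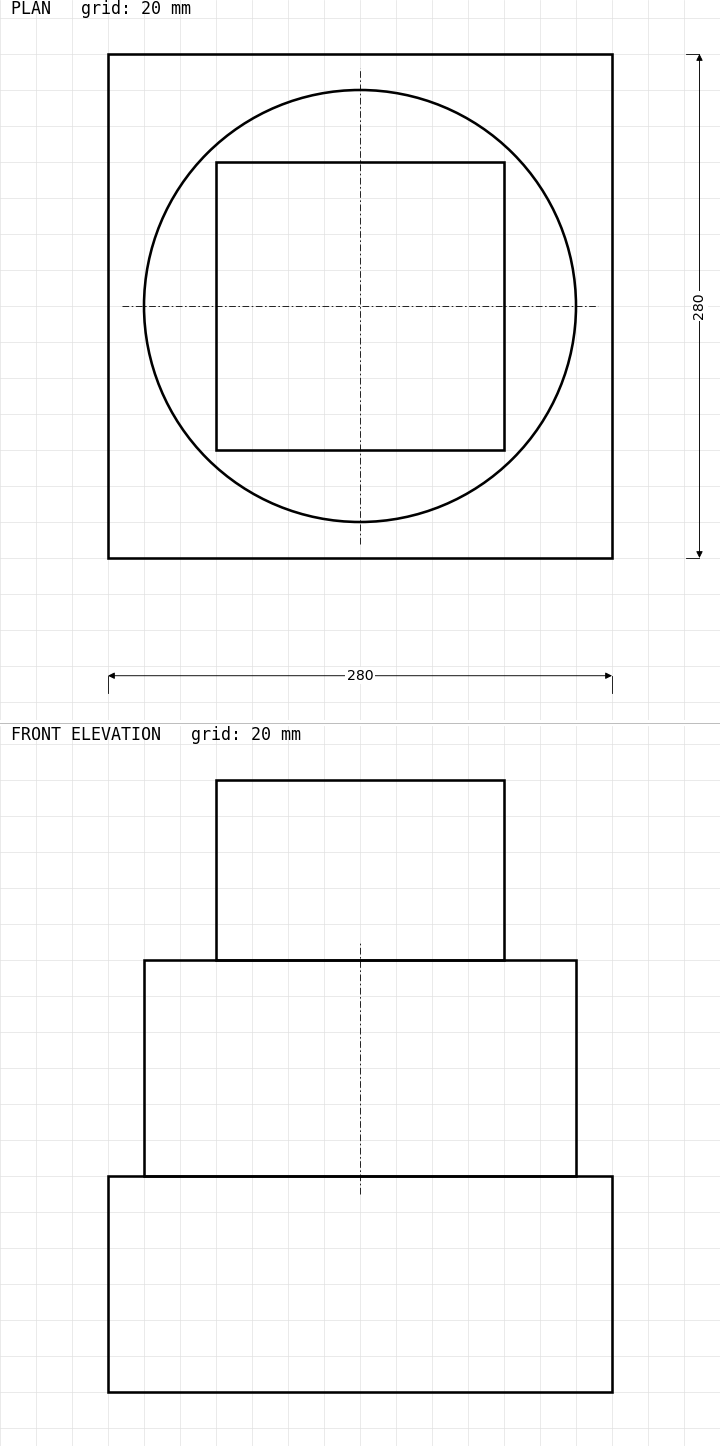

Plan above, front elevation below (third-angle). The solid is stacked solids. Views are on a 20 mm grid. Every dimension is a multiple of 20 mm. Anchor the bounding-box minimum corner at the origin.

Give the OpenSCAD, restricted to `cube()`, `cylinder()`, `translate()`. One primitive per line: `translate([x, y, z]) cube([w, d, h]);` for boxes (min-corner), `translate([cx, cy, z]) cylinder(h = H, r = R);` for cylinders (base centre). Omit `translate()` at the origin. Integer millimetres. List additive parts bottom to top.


cube([280, 280, 120]);
translate([140, 140, 120]) cylinder(h = 120, r = 120);
translate([60, 60, 240]) cube([160, 160, 100]);


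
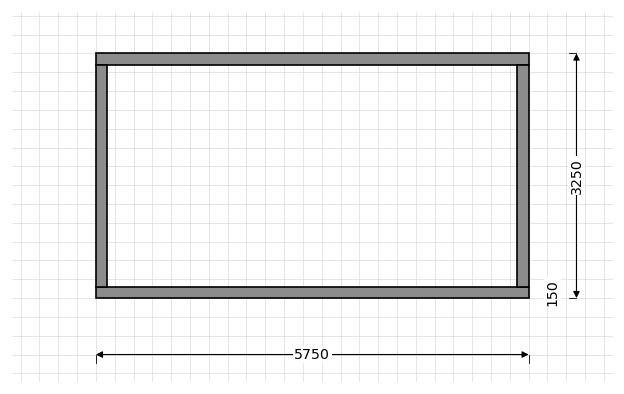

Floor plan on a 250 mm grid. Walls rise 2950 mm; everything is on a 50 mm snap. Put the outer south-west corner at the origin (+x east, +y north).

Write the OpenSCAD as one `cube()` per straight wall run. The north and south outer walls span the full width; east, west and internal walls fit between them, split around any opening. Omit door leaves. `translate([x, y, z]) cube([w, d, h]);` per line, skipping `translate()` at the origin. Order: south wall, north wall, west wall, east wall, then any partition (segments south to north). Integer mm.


cube([5750, 150, 2950]);
translate([0, 3100, 0]) cube([5750, 150, 2950]);
translate([0, 150, 0]) cube([150, 2950, 2950]);
translate([5600, 150, 0]) cube([150, 2950, 2950]);
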